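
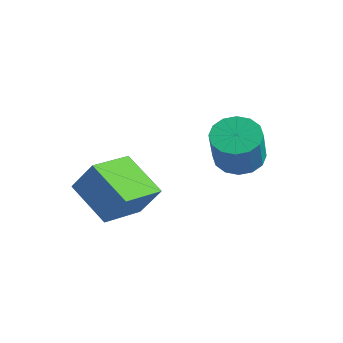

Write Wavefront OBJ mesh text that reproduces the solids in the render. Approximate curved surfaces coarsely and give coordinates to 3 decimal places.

v 0.259 1.025 1.315
v 0.889 1.594 1.363
v 1.331 0.983 2.774
v 0.701 0.415 2.725
v 0.544 1.789 1.555
v 0.987 1.178 2.966
v 0.124 1.779 1.683
v 0.566 1.168 3.094
v -0.261 1.568 1.712
v 0.182 0.957 3.123
v -0.507 1.211 1.635
v -0.064 0.6 3.046
v -0.547 0.804 1.472
v -0.104 0.193 2.882
v -0.371 0.457 1.266
v 0.071 -0.154 2.677
v -0.027 0.262 1.074
v 0.416 -0.349 2.485
v 0.394 0.272 0.946
v 0.836 -0.339 2.357
v 0.778 0.483 0.917
v 1.221 -0.128 2.328
v 1.024 0.84 0.994
v 1.467 0.229 2.405
v 1.064 1.247 1.158
v 1.507 0.636 2.568
v -1.096 -3.443 -0.397
v -2.656 -3.429 0.481
v -1.297 -1.789 -0.781
v -2.857 -1.775 0.097
v -0.463 -3.105 0.723
v -2.023 -3.091 1.601
v -0.664 -1.451 0.339
v -2.224 -1.437 1.217
f 2 1 5
f 2 5 3
f 3 5 6
f 3 6 4
f 5 1 7
f 5 7 6
f 6 7 8
f 6 8 4
f 7 1 9
f 7 9 8
f 8 9 10
f 8 10 4
f 9 1 11
f 9 11 10
f 10 11 12
f 10 12 4
f 11 1 13
f 11 13 12
f 12 13 14
f 12 14 4
f 13 1 15
f 13 15 14
f 14 15 16
f 14 16 4
f 15 1 17
f 15 17 16
f 16 17 18
f 16 18 4
f 17 1 19
f 17 19 18
f 18 19 20
f 18 20 4
f 19 1 21
f 19 21 20
f 20 21 22
f 20 22 4
f 21 1 23
f 21 23 22
f 22 23 24
f 22 24 4
f 23 1 25
f 23 25 24
f 24 25 26
f 24 26 4
f 25 1 2
f 25 2 26
f 26 2 3
f 26 3 4
f 28 30 27
f 31 28 27
f 27 30 29
f 29 31 27
f 28 34 30
f 32 28 31
f 32 34 28
f 30 34 29
f 33 31 29
f 29 34 33
f 33 32 31
f 34 32 33



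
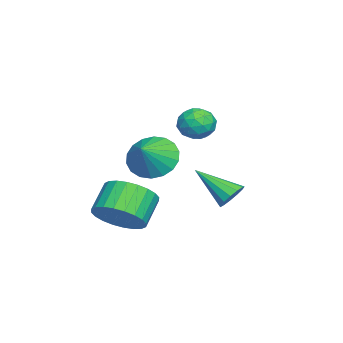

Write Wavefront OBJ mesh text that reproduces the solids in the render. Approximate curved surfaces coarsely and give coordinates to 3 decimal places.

v -0.876 -0.218 4.402
v -0.395 -0.251 3.751
v -1.405 -1.369 4.069
v -0.924 -1.402 3.418
v -0.608 -1.477 4.16
v -0.281 -0.765 4.366
v -1.519 -0.855 3.454
v -1.192 -0.143 3.66
v -0.793 -0.644 3.166
v -0.229 -1.029 3.602
v -1.571 -0.591 4.218
v -1.007 -0.976 4.654
v -0.589 -0.133 4.106
v -1.211 -1.487 3.714
v -1.025 -1.531 4.15
v -0.742 -1.55 3.768
v -0.522 -0.436 4.467
v -0.239 -0.455 4.084
v -0.364 -1.176 4.325
v -1.561 -1.165 3.736
v -1.278 -1.184 3.353
v -1.058 -0.07 4.052
v -0.775 -0.089 3.67
v -1.436 -0.444 3.495
v -0.54 -0.384 3.379
v -0.851 -1.061 3.184
v -1.201 -0.739 3.205
v -1.009 -0.32 3.326
v -0.209 -0.61 3.635
v -0.52 -1.287 3.44
v -0.334 -1.331 3.876
v -0.142 -0.912 3.997
v -0.443 -0.841 3.291
v -1.28 -0.333 4.38
v -1.591 -1.01 4.185
v -1.658 -0.708 3.823
v -1.466 -0.289 3.944
v -0.949 -0.559 4.636
v -1.26 -1.236 4.441
v -0.791 -1.3 4.494
v -0.599 -0.881 4.615
v -1.357 -0.779 4.529
v 2.701 -3.014 0.331
v 3.428 -2.619 1.025
v 2.406 -2.352 1.944
v 1.679 -2.746 1.249
v 3.325 -2.273 0.808
v 2.303 -2.005 1.727
v 3.126 -2.039 0.52
v 2.104 -1.772 1.438
v 2.862 -1.954 0.202
v 1.841 -1.686 1.121
v 2.575 -2.03 -0.096
v 1.553 -1.762 0.823
v 2.306 -2.256 -0.329
v 1.284 -1.988 0.589
v 2.097 -2.597 -0.462
v 1.075 -2.33 0.457
v 1.981 -3.002 -0.474
v 0.959 -2.734 0.445
v 1.974 -3.408 -0.364
v 0.952 -3.141 0.555
v 2.077 -3.755 -0.147
v 1.055 -3.487 0.772
v 2.276 -3.988 0.142
v 1.254 -3.721 1.06
v 2.539 -4.074 0.459
v 1.518 -3.806 1.378
v 2.827 -3.998 0.757
v 1.805 -3.73 1.676
v 3.096 -3.772 0.991
v 2.074 -3.504 1.909
v 3.305 -3.43 1.123
v 2.283 -3.163 2.042
v 3.421 -3.026 1.135
v 2.399 -2.758 2.054
v 1.556 0.96 1.256
v 2.023 0.603 0.956
v 1.124 -0.5 2.324
v 2.187 0.767 1.247
v 2.15 0.992 1.54
v 1.925 1.208 1.743
v 1.583 1.344 1.791
v 1.232 1.359 1.67
v 0.983 1.247 1.416
v 0.917 1.044 1.112
v 1.053 0.814 0.853
v 1.349 0.631 0.722
v 1.711 0.552 0.761
v -2.114 -2.75 1.524
v -1.425 -2.662 0.672
v -1.006 -2.99 2.396
v -1.454 -2.202 0.836
v -1.614 -1.85 1.137
v -1.873 -1.677 1.514
v -2.18 -1.716 1.894
v -2.474 -1.96 2.2
v -2.696 -2.36 2.373
v -2.803 -2.838 2.377
v -2.774 -3.298 2.213
v -2.614 -3.65 1.912
v -2.355 -3.823 1.535
v -2.048 -3.784 1.155
v -1.754 -3.54 0.849
v -1.532 -3.14 0.676
f 1 38 17
f 38 12 41
f 17 41 6
f 38 41 17
f 1 17 13
f 17 6 18
f 13 18 2
f 17 18 13
f 1 13 22
f 13 2 23
f 22 23 8
f 13 23 22
f 1 22 34
f 22 8 37
f 34 37 11
f 22 37 34
f 1 34 38
f 34 11 42
f 38 42 12
f 34 42 38
f 2 18 29
f 18 6 32
f 29 32 10
f 18 32 29
f 6 41 19
f 41 12 40
f 19 40 5
f 41 40 19
f 12 42 39
f 42 11 35
f 39 35 3
f 42 35 39
f 11 37 36
f 37 8 24
f 36 24 7
f 37 24 36
f 8 23 28
f 23 2 25
f 28 25 9
f 23 25 28
f 4 30 16
f 30 10 31
f 16 31 5
f 30 31 16
f 4 16 14
f 16 5 15
f 14 15 3
f 16 15 14
f 4 14 21
f 14 3 20
f 21 20 7
f 14 20 21
f 4 21 26
f 21 7 27
f 26 27 9
f 21 27 26
f 4 26 30
f 26 9 33
f 30 33 10
f 26 33 30
f 5 31 19
f 31 10 32
f 19 32 6
f 31 32 19
f 3 15 39
f 15 5 40
f 39 40 12
f 15 40 39
f 7 20 36
f 20 3 35
f 36 35 11
f 20 35 36
f 9 27 28
f 27 7 24
f 28 24 8
f 27 24 28
f 10 33 29
f 33 9 25
f 29 25 2
f 33 25 29
f 44 43 47
f 44 47 45
f 45 47 48
f 45 48 46
f 47 43 49
f 47 49 48
f 48 49 50
f 48 50 46
f 49 43 51
f 49 51 50
f 50 51 52
f 50 52 46
f 51 43 53
f 51 53 52
f 52 53 54
f 52 54 46
f 53 43 55
f 53 55 54
f 54 55 56
f 54 56 46
f 55 43 57
f 55 57 56
f 56 57 58
f 56 58 46
f 57 43 59
f 57 59 58
f 58 59 60
f 58 60 46
f 59 43 61
f 59 61 60
f 60 61 62
f 60 62 46
f 61 43 63
f 61 63 62
f 62 63 64
f 62 64 46
f 63 43 65
f 63 65 64
f 64 65 66
f 64 66 46
f 65 43 67
f 65 67 66
f 66 67 68
f 66 68 46
f 67 43 69
f 67 69 68
f 68 69 70
f 68 70 46
f 69 43 71
f 69 71 70
f 70 71 72
f 70 72 46
f 71 43 73
f 71 73 72
f 72 73 74
f 72 74 46
f 73 43 75
f 73 75 74
f 74 75 76
f 74 76 46
f 75 43 44
f 75 44 76
f 76 44 45
f 76 45 46
f 78 77 80
f 78 80 79
f 80 77 81
f 80 81 79
f 81 77 82
f 81 82 79
f 82 77 83
f 82 83 79
f 83 77 84
f 83 84 79
f 84 77 85
f 84 85 79
f 85 77 86
f 85 86 79
f 86 77 87
f 86 87 79
f 87 77 88
f 87 88 79
f 88 77 89
f 88 89 79
f 89 77 78
f 89 78 79
f 91 90 93
f 91 93 92
f 93 90 94
f 93 94 92
f 94 90 95
f 94 95 92
f 95 90 96
f 95 96 92
f 96 90 97
f 96 97 92
f 97 90 98
f 97 98 92
f 98 90 99
f 98 99 92
f 99 90 100
f 99 100 92
f 100 90 101
f 100 101 92
f 101 90 102
f 101 102 92
f 102 90 103
f 102 103 92
f 103 90 104
f 103 104 92
f 104 90 105
f 104 105 92
f 105 90 91
f 105 91 92



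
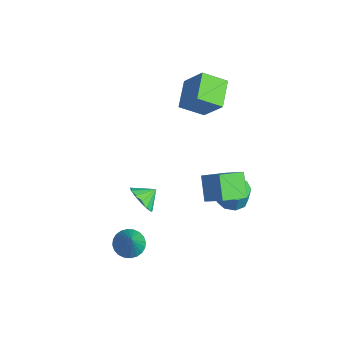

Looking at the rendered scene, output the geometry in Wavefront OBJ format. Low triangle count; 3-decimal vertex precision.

v 0.069 -2.473 -1.715
v 0.357 -2.022 -2.536
v 0.131 -1.547 -1.185
v -0.149 -1.988 -2.538
v -0.596 -2.083 -2.32
v -0.866 -2.283 -1.939
v -0.885 -2.534 -1.499
v -0.648 -2.769 -1.116
v -0.219 -2.924 -0.895
v 0.287 -2.959 -0.893
v 0.735 -2.864 -1.111
v 1.004 -2.664 -1.492
v 1.023 -2.413 -1.932
v 0.786 -2.178 -2.315
v 1.463 2.551 -3.138
v 1.939 1.764 -3.17
v 2.112 1.822 -2.014
v 1.637 2.609 -1.982
v 2.326 2.254 -3.253
v 2.5 2.311 -2.097
v 2.31 2.882 -3.281
v 2.483 2.94 -2.126
v 1.897 3.356 -3.243
v 2.071 3.413 -2.087
v 1.281 3.453 -3.155
v 1.455 3.511 -2
v 0.751 3.128 -3.06
v 0.924 3.186 -1.904
v 0.554 2.534 -3
v 0.727 2.591 -1.845
v 0.782 1.947 -3.005
v 0.956 2.005 -1.85
v 1.329 1.643 -3.072
v 1.503 1.701 -1.917
v 1.104 0.743 -0.227
v 2.322 1.155 0.822
v 1.104 2.306 -0.842
v 2.323 2.718 0.207
v 2.217 0.302 -1.347
v 3.436 0.714 -0.298
v 2.218 1.865 -1.962
v 3.436 2.277 -0.913
v 0.611 -3.566 -4.84
v 1.413 -3.516 -5.309
v 1.629 -3.954 -3.14
v 1.37 -3.171 -5.205
v 1.212 -2.886 -5.045
v 0.962 -2.705 -4.854
v 0.659 -2.655 -4.661
v 0.349 -2.743 -4.496
v 0.078 -2.957 -4.382
v -0.111 -3.263 -4.339
v -0.191 -3.616 -4.372
v -0.148 -3.961 -4.476
v 0.01 -4.245 -4.636
v 0.26 -4.427 -4.827
v 0.563 -4.477 -5.02
v 0.873 -4.389 -5.185
v 1.144 -4.175 -5.299
v 1.333 -3.869 -5.342
v -2.809 3.245 0.525
v -3.469 1.956 1.377
v -4.146 4.379 1.203
v -4.806 3.09 2.055
v -1.574 3.71 2.185
v -2.234 2.421 3.037
v -2.911 4.844 2.863
v -3.571 3.555 3.715
f 2 1 4
f 2 4 3
f 4 1 5
f 4 5 3
f 5 1 6
f 5 6 3
f 6 1 7
f 6 7 3
f 7 1 8
f 7 8 3
f 8 1 9
f 8 9 3
f 9 1 10
f 9 10 3
f 10 1 11
f 10 11 3
f 11 1 12
f 11 12 3
f 12 1 13
f 12 13 3
f 13 1 14
f 13 14 3
f 14 1 2
f 14 2 3
f 16 15 19
f 16 19 17
f 17 19 20
f 17 20 18
f 19 15 21
f 19 21 20
f 20 21 22
f 20 22 18
f 21 15 23
f 21 23 22
f 22 23 24
f 22 24 18
f 23 15 25
f 23 25 24
f 24 25 26
f 24 26 18
f 25 15 27
f 25 27 26
f 26 27 28
f 26 28 18
f 27 15 29
f 27 29 28
f 28 29 30
f 28 30 18
f 29 15 31
f 29 31 30
f 30 31 32
f 30 32 18
f 31 15 33
f 31 33 32
f 32 33 34
f 32 34 18
f 33 15 16
f 33 16 34
f 34 16 17
f 34 17 18
f 36 38 35
f 39 36 35
f 35 38 37
f 37 39 35
f 36 42 38
f 40 36 39
f 40 42 36
f 38 42 37
f 41 39 37
f 37 42 41
f 41 40 39
f 42 40 41
f 44 43 46
f 44 46 45
f 46 43 47
f 46 47 45
f 47 43 48
f 47 48 45
f 48 43 49
f 48 49 45
f 49 43 50
f 49 50 45
f 50 43 51
f 50 51 45
f 51 43 52
f 51 52 45
f 52 43 53
f 52 53 45
f 53 43 54
f 53 54 45
f 54 43 55
f 54 55 45
f 55 43 56
f 55 56 45
f 56 43 57
f 56 57 45
f 57 43 58
f 57 58 45
f 58 43 59
f 58 59 45
f 59 43 60
f 59 60 45
f 60 43 44
f 60 44 45
f 62 64 61
f 65 62 61
f 61 64 63
f 63 65 61
f 62 68 64
f 66 62 65
f 66 68 62
f 64 68 63
f 67 65 63
f 63 68 67
f 67 66 65
f 68 66 67



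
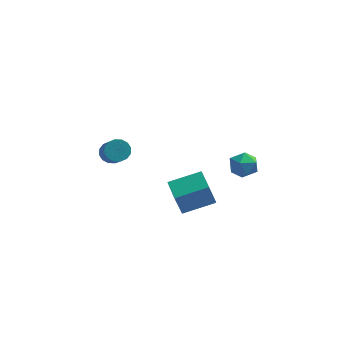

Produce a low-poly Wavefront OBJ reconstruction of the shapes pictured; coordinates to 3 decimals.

v -3.776 0.422 -1.051
v -3.113 0.7 -1.006
v -2.561 -0.844 0.415
v -3.224 -1.122 0.371
v -3.309 0.874 -0.741
v -2.757 -0.67 0.68
v -3.63 0.927 -0.559
v -3.078 -0.617 0.863
v -3.99 0.845 -0.508
v -3.438 -0.699 0.913
v -4.292 0.649 -0.603
v -3.741 -0.895 0.818
v -4.457 0.393 -0.818
v -3.905 -1.151 0.603
v -4.439 0.144 -1.095
v -3.887 -1.4 0.326
v -4.243 -0.03 -1.36
v -3.691 -1.574 0.061
v -3.922 -0.083 -1.543
v -3.37 -1.627 -0.121
v -3.562 -0.001 -1.593
v -3.01 -1.545 -0.172
v -3.259 0.195 -1.498
v -2.708 -1.349 -0.077
v -3.095 0.451 -1.283
v -2.543 -1.093 0.138
v 0.386 -2.891 -2.984
v 0.021 -3.176 -1.547
v -0.151 -1.519 -2.849
v -0.516 -1.804 -1.412
v 2.096 -2.276 -2.428
v 1.731 -2.561 -0.991
v 1.559 -0.904 -2.293
v 1.194 -1.189 -0.856
v 2.919 -3.097 1.181
v 3.299 -2.598 1.773
v 3.821 -4.122 1.467
v 4.201 -3.623 2.059
v 3.404 -3.923 2.195
v 2.847 -3.29 2.018
v 4.273 -3.43 1.222
v 3.716 -2.797 1.045
v 4.136 -2.804 1.798
v 3.599 -3.108 2.399
v 3.521 -3.612 0.841
v 2.984 -3.916 1.442
f 2 1 5
f 2 5 3
f 3 5 6
f 3 6 4
f 5 1 7
f 5 7 6
f 6 7 8
f 6 8 4
f 7 1 9
f 7 9 8
f 8 9 10
f 8 10 4
f 9 1 11
f 9 11 10
f 10 11 12
f 10 12 4
f 11 1 13
f 11 13 12
f 12 13 14
f 12 14 4
f 13 1 15
f 13 15 14
f 14 15 16
f 14 16 4
f 15 1 17
f 15 17 16
f 16 17 18
f 16 18 4
f 17 1 19
f 17 19 18
f 18 19 20
f 18 20 4
f 19 1 21
f 19 21 20
f 20 21 22
f 20 22 4
f 21 1 23
f 21 23 22
f 22 23 24
f 22 24 4
f 23 1 25
f 23 25 24
f 24 25 26
f 24 26 4
f 25 1 2
f 25 2 26
f 26 2 3
f 26 3 4
f 28 30 27
f 31 28 27
f 27 30 29
f 29 31 27
f 28 34 30
f 32 28 31
f 32 34 28
f 30 34 29
f 33 31 29
f 29 34 33
f 33 32 31
f 34 32 33
f 35 46 40
f 35 40 36
f 35 36 42
f 35 42 45
f 35 45 46
f 36 40 44
f 40 46 39
f 46 45 37
f 45 42 41
f 42 36 43
f 38 44 39
f 38 39 37
f 38 37 41
f 38 41 43
f 38 43 44
f 39 44 40
f 37 39 46
f 41 37 45
f 43 41 42
f 44 43 36



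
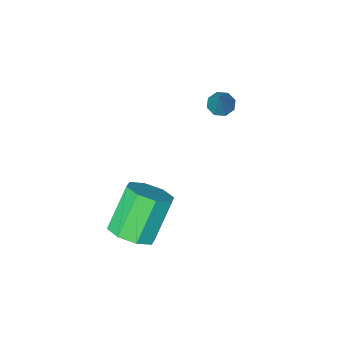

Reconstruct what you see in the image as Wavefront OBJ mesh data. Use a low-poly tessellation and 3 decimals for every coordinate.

v 1.125 3.331 -3.884
v 1.966 2.901 -3.45
v 0.797 2.42 -1.661
v -0.045 2.849 -2.096
v 1.9 3.677 -3.284
v 0.731 3.195 -1.496
v 1.38 4.25 -3.47
v 0.211 3.768 -1.682
v 0.71 4.284 -3.898
v -0.459 3.803 -2.11
v 0.283 3.76 -4.319
v -0.886 3.279 -2.53
v 0.349 2.985 -4.484
v -0.82 2.503 -2.696
v 0.869 2.412 -4.298
v -0.3 1.93 -2.51
v 1.539 2.377 -3.87
v 0.37 1.896 -2.082
v -3.978 1.719 0.799
v -3.652 1.232 0.928
v -3.422 2.461 2.201
v -3.42 1.537 0.675
v -3.514 1.949 0.494
v -3.881 2.226 0.493
v -4.304 2.206 0.671
v -4.536 1.901 0.924
v -4.441 1.49 1.104
v -4.075 1.213 1.106
f 2 1 5
f 2 5 3
f 3 5 6
f 3 6 4
f 5 1 7
f 5 7 6
f 6 7 8
f 6 8 4
f 7 1 9
f 7 9 8
f 8 9 10
f 8 10 4
f 9 1 11
f 9 11 10
f 10 11 12
f 10 12 4
f 11 1 13
f 11 13 12
f 12 13 14
f 12 14 4
f 13 1 15
f 13 15 14
f 14 15 16
f 14 16 4
f 15 1 17
f 15 17 16
f 16 17 18
f 16 18 4
f 17 1 2
f 17 2 18
f 18 2 3
f 18 3 4
f 20 19 22
f 20 22 21
f 22 19 23
f 22 23 21
f 23 19 24
f 23 24 21
f 24 19 25
f 24 25 21
f 25 19 26
f 25 26 21
f 26 19 27
f 26 27 21
f 27 19 28
f 27 28 21
f 28 19 20
f 28 20 21



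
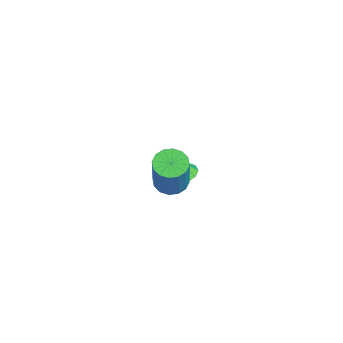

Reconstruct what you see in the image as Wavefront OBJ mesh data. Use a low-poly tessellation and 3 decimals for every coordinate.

v 3.335 0.72 1.78
v 3.747 1.218 1.604
v 4.637 1.118 3.404
v 4.225 0.62 3.58
v 3.474 1.375 1.748
v 4.364 1.275 3.548
v 3.163 1.356 1.901
v 4.053 1.256 3.7
v 2.898 1.167 2.021
v 3.788 1.067 3.821
v 2.751 0.859 2.077
v 3.64 0.758 3.877
v 2.76 0.513 2.053
v 3.649 0.412 3.853
v 2.923 0.222 1.956
v 3.813 0.122 3.756
v 3.196 0.065 1.812
v 4.086 -0.035 3.612
v 3.507 0.084 1.66
v 4.397 -0.016 3.459
v 3.772 0.273 1.539
v 4.662 0.173 3.339
v 3.92 0.582 1.483
v 4.809 0.481 3.283
v 3.911 0.928 1.507
v 4.8 0.827 3.307
v -0.641 1.443 -1.52
v -0.162 2.019 -1.301
v -0.739 1.137 -0.5
v -0.569 2.185 -1.29
v -0.999 2.116 -1.353
v -1.314 1.833 -1.469
v -1.416 1.426 -1.601
v -1.272 1.025 -1.707
v -0.927 0.756 -1.754
v -0.491 0.706 -1.727
v -0.103 0.89 -1.634
v 0.115 1.249 -1.505
v 0.093 1.67 -1.381
f 2 1 5
f 2 5 3
f 3 5 6
f 3 6 4
f 5 1 7
f 5 7 6
f 6 7 8
f 6 8 4
f 7 1 9
f 7 9 8
f 8 9 10
f 8 10 4
f 9 1 11
f 9 11 10
f 10 11 12
f 10 12 4
f 11 1 13
f 11 13 12
f 12 13 14
f 12 14 4
f 13 1 15
f 13 15 14
f 14 15 16
f 14 16 4
f 15 1 17
f 15 17 16
f 16 17 18
f 16 18 4
f 17 1 19
f 17 19 18
f 18 19 20
f 18 20 4
f 19 1 21
f 19 21 20
f 20 21 22
f 20 22 4
f 21 1 23
f 21 23 22
f 22 23 24
f 22 24 4
f 23 1 25
f 23 25 24
f 24 25 26
f 24 26 4
f 25 1 2
f 25 2 26
f 26 2 3
f 26 3 4
f 28 27 30
f 28 30 29
f 30 27 31
f 30 31 29
f 31 27 32
f 31 32 29
f 32 27 33
f 32 33 29
f 33 27 34
f 33 34 29
f 34 27 35
f 34 35 29
f 35 27 36
f 35 36 29
f 36 27 37
f 36 37 29
f 37 27 38
f 37 38 29
f 38 27 39
f 38 39 29
f 39 27 28
f 39 28 29



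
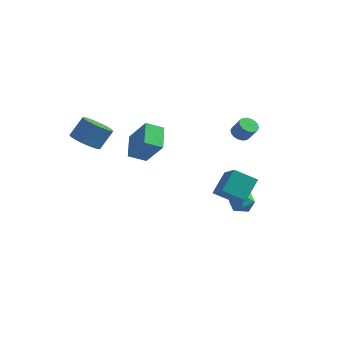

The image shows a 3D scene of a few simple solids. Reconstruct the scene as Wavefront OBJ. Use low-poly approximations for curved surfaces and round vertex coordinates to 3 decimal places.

v -4.12 -3.878 2.961
v -3.366 -4.537 3.086
v -2.925 -3.802 4.304
v -3.68 -3.142 4.179
v -3.173 -4.192 2.808
v -2.732 -3.456 4.026
v -3.197 -3.775 2.565
v -2.756 -3.039 3.783
v -3.433 -3.381 2.412
v -2.992 -2.646 3.631
v -3.826 -3.101 2.386
v -3.385 -2.366 3.604
v -4.287 -2.999 2.491
v -3.846 -2.264 3.709
v -4.709 -3.099 2.704
v -4.269 -2.363 3.922
v -4.997 -3.376 2.975
v -4.556 -2.641 4.194
v -5.084 -3.769 3.244
v -4.643 -3.034 4.462
v -4.95 -4.187 3.447
v -4.509 -3.451 4.666
v -4.626 -4.533 3.539
v -4.185 -3.798 4.758
v -4.186 -4.73 3.499
v -3.745 -3.995 4.717
v -3.731 -4.731 3.335
v -3.291 -3.996 4.554
v 3.278 -1.177 -0.35
v 3.405 0.056 0.799
v 2.086 -0.061 -1.416
v 2.213 1.172 -0.267
v 4.507 -0.592 -1.113
v 4.634 0.641 0.036
v 3.315 0.524 -2.179
v 3.442 1.757 -1.03
v 1.766 4.259 -3.824
v 2.453 4.072 -3.25
v 1.927 2.928 -4.45
v 2.614 2.741 -3.876
v 1.758 2.803 -3.56
v 1.658 3.626 -3.173
v 2.722 3.374 -4.527
v 2.622 4.197 -4.14
v 3.044 3.525 -3.684
v 2.448 3.172 -3.087
v 1.932 3.828 -4.613
v 1.336 3.475 -4.016
v 2.746 2.061 2.718
v 3.224 1.867 2.356
v 3.852 1.726 3.26
v 3.374 1.919 3.622
v 3.265 2.144 2.371
v 3.893 2.003 3.275
v 3.203 2.405 2.454
v 3.831 2.264 3.359
v 3.051 2.597 2.59
v 3.679 2.456 3.495
v 2.838 2.683 2.751
v 3.466 2.542 3.656
v 2.607 2.646 2.906
v 3.235 2.504 3.81
v 2.404 2.493 3.023
v 3.031 2.351 3.927
v 2.268 2.254 3.08
v 2.896 2.113 3.984
v 2.227 1.977 3.065
v 2.855 1.836 3.969
v 2.289 1.716 2.981
v 2.917 1.575 3.886
v 2.441 1.524 2.845
v 3.069 1.383 3.75
v 2.654 1.438 2.684
v 3.282 1.297 3.589
v 2.885 1.476 2.53
v 3.513 1.334 3.434
v 3.089 1.629 2.413
v 3.716 1.487 3.317
v -1.1 -4.215 2.741
v -1.77 -2.899 3.541
v -0.316 -3.509 2.235
v -0.986 -2.193 3.035
v 0.146 -4.507 4.265
v -0.524 -3.191 5.065
v 0.93 -3.801 3.759
v 0.26 -2.485 4.559
f 2 1 5
f 2 5 3
f 3 5 6
f 3 6 4
f 5 1 7
f 5 7 6
f 6 7 8
f 6 8 4
f 7 1 9
f 7 9 8
f 8 9 10
f 8 10 4
f 9 1 11
f 9 11 10
f 10 11 12
f 10 12 4
f 11 1 13
f 11 13 12
f 12 13 14
f 12 14 4
f 13 1 15
f 13 15 14
f 14 15 16
f 14 16 4
f 15 1 17
f 15 17 16
f 16 17 18
f 16 18 4
f 17 1 19
f 17 19 18
f 18 19 20
f 18 20 4
f 19 1 21
f 19 21 20
f 20 21 22
f 20 22 4
f 21 1 23
f 21 23 22
f 22 23 24
f 22 24 4
f 23 1 25
f 23 25 24
f 24 25 26
f 24 26 4
f 25 1 27
f 25 27 26
f 26 27 28
f 26 28 4
f 27 1 2
f 27 2 28
f 28 2 3
f 28 3 4
f 30 32 29
f 33 30 29
f 29 32 31
f 31 33 29
f 30 36 32
f 34 30 33
f 34 36 30
f 32 36 31
f 35 33 31
f 31 36 35
f 35 34 33
f 36 34 35
f 37 48 42
f 37 42 38
f 37 38 44
f 37 44 47
f 37 47 48
f 38 42 46
f 42 48 41
f 48 47 39
f 47 44 43
f 44 38 45
f 40 46 41
f 40 41 39
f 40 39 43
f 40 43 45
f 40 45 46
f 41 46 42
f 39 41 48
f 43 39 47
f 45 43 44
f 46 45 38
f 50 49 53
f 50 53 51
f 51 53 54
f 51 54 52
f 53 49 55
f 53 55 54
f 54 55 56
f 54 56 52
f 55 49 57
f 55 57 56
f 56 57 58
f 56 58 52
f 57 49 59
f 57 59 58
f 58 59 60
f 58 60 52
f 59 49 61
f 59 61 60
f 60 61 62
f 60 62 52
f 61 49 63
f 61 63 62
f 62 63 64
f 62 64 52
f 63 49 65
f 63 65 64
f 64 65 66
f 64 66 52
f 65 49 67
f 65 67 66
f 66 67 68
f 66 68 52
f 67 49 69
f 67 69 68
f 68 69 70
f 68 70 52
f 69 49 71
f 69 71 70
f 70 71 72
f 70 72 52
f 71 49 73
f 71 73 72
f 72 73 74
f 72 74 52
f 73 49 75
f 73 75 74
f 74 75 76
f 74 76 52
f 75 49 77
f 75 77 76
f 76 77 78
f 76 78 52
f 77 49 50
f 77 50 78
f 78 50 51
f 78 51 52
f 80 82 79
f 83 80 79
f 79 82 81
f 81 83 79
f 80 86 82
f 84 80 83
f 84 86 80
f 82 86 81
f 85 83 81
f 81 86 85
f 85 84 83
f 86 84 85



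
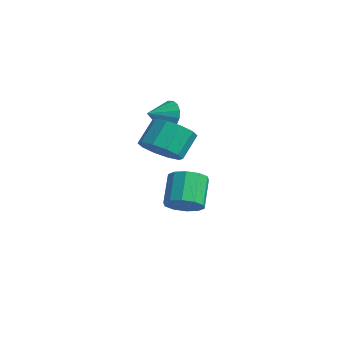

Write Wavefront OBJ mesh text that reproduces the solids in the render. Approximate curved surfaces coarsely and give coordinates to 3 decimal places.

v -0.288 0.802 3.669
v 0.088 1.04 4.382
v -0.212 -0.222 3.971
v -0.303 1.039 4.475
v -0.691 0.983 4.383
v -0.986 0.886 4.128
v -1.121 0.77 3.768
v -1.066 0.661 3.385
v -0.832 0.584 3.067
v -0.473 0.557 2.887
v -0.072 0.587 2.886
v 0.279 0.665 3.065
v 0.501 0.775 3.382
v 0.542 0.891 3.764
v 0.393 0.987 4.125
v 3.125 -1.279 3.038
v 3.737 -0.594 2.696
v 3.428 0.203 3.741
v 2.815 -0.481 4.082
v 3.19 -0.492 2.457
v 2.881 0.305 3.501
v 2.618 -0.691 2.439
v 2.309 0.107 3.483
v 2.24 -1.114 2.65
v 1.931 -0.317 3.694
v 2.199 -1.6 3.009
v 1.89 -0.803 4.054
v 2.512 -1.963 3.379
v 2.203 -1.166 4.424
v 3.059 -2.065 3.619
v 2.75 -1.268 4.663
v 3.631 -1.867 3.637
v 3.322 -1.069 4.681
v 4.009 -1.443 3.426
v 3.7 -0.646 4.47
v 4.05 -0.957 3.066
v 3.741 -0.16 4.111
v -0.224 1.499 -1.597
v 0.445 2.063 -1.432
v -0.428 2.725 -0.159
v -1.096 2.161 -0.323
v 0.104 2.303 -1.791
v -0.769 2.966 -0.517
v -0.362 2.236 -2.075
v -1.235 2.899 -0.802
v -0.775 1.887 -2.177
v -1.648 2.55 -0.904
v -0.977 1.39 -2.057
v -1.85 2.053 -0.784
v -0.892 0.935 -1.761
v -1.765 1.597 -0.488
v -0.551 0.694 -1.403
v -1.424 1.357 -0.129
v -0.085 0.761 -1.118
v -0.958 1.424 0.155
v 0.328 1.11 -1.016
v -0.545 1.773 0.257
v 0.53 1.607 -1.136
v -0.343 2.27 0.137
f 2 1 4
f 2 4 3
f 4 1 5
f 4 5 3
f 5 1 6
f 5 6 3
f 6 1 7
f 6 7 3
f 7 1 8
f 7 8 3
f 8 1 9
f 8 9 3
f 9 1 10
f 9 10 3
f 10 1 11
f 10 11 3
f 11 1 12
f 11 12 3
f 12 1 13
f 12 13 3
f 13 1 14
f 13 14 3
f 14 1 15
f 14 15 3
f 15 1 2
f 15 2 3
f 17 16 20
f 17 20 18
f 18 20 21
f 18 21 19
f 20 16 22
f 20 22 21
f 21 22 23
f 21 23 19
f 22 16 24
f 22 24 23
f 23 24 25
f 23 25 19
f 24 16 26
f 24 26 25
f 25 26 27
f 25 27 19
f 26 16 28
f 26 28 27
f 27 28 29
f 27 29 19
f 28 16 30
f 28 30 29
f 29 30 31
f 29 31 19
f 30 16 32
f 30 32 31
f 31 32 33
f 31 33 19
f 32 16 34
f 32 34 33
f 33 34 35
f 33 35 19
f 34 16 36
f 34 36 35
f 35 36 37
f 35 37 19
f 36 16 17
f 36 17 37
f 37 17 18
f 37 18 19
f 39 38 42
f 39 42 40
f 40 42 43
f 40 43 41
f 42 38 44
f 42 44 43
f 43 44 45
f 43 45 41
f 44 38 46
f 44 46 45
f 45 46 47
f 45 47 41
f 46 38 48
f 46 48 47
f 47 48 49
f 47 49 41
f 48 38 50
f 48 50 49
f 49 50 51
f 49 51 41
f 50 38 52
f 50 52 51
f 51 52 53
f 51 53 41
f 52 38 54
f 52 54 53
f 53 54 55
f 53 55 41
f 54 38 56
f 54 56 55
f 55 56 57
f 55 57 41
f 56 38 58
f 56 58 57
f 57 58 59
f 57 59 41
f 58 38 39
f 58 39 59
f 59 39 40
f 59 40 41



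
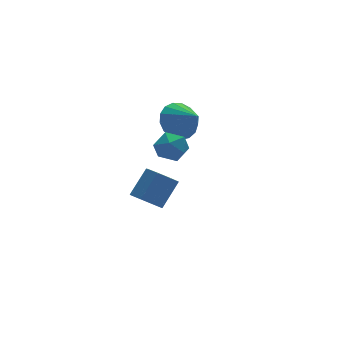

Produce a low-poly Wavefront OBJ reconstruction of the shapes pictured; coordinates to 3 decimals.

v 2.028 2.758 0.567
v 2.876 3.255 0.905
v 2.372 1.582 1.433
v 2.523 3.39 1.229
v 2.056 3.379 1.401
v 1.582 3.227 1.382
v 1.211 2.967 1.176
v 1.027 2.659 0.831
v 1.072 2.374 0.426
v 1.336 2.177 0.053
v 1.758 2.113 -0.202
v 2.243 2.197 -0.281
v 2.678 2.409 -0.166
v 2.964 2.702 0.118
v 3.036 3.007 0.504
v -0.469 -0.726 2.582
v 0.192 -0.565 2.087
v -0.952 -1.595 1.653
v -0.291 -1.434 1.158
v -0.185 -1.856 1.879
v 0.114 -1.318 2.452
v -0.874 -0.842 1.288
v -0.575 -0.304 1.861
v -0.058 -0.636 1.287
v 0.368 -1.263 1.652
v -1.128 -0.897 2.088
v -0.702 -1.524 2.453
v 0.307 2.645 -4.144
v 0.763 1.947 -4.308
v 1.809 2.357 -3.14
v 1.353 3.055 -2.976
v 0.956 2.459 -4.66
v 2.002 2.868 -3.492
v 0.769 3.08 -4.71
v 1.815 3.489 -3.542
v 0.311 3.446 -4.428
v 1.357 3.856 -3.261
v -0.149 3.343 -3.98
v 0.897 3.753 -2.812
v -0.342 2.832 -3.628
v 0.704 3.241 -2.46
v -0.155 2.211 -3.578
v 0.891 2.62 -2.41
v 0.303 1.844 -3.859
v 1.349 2.254 -2.692
f 2 1 4
f 2 4 3
f 4 1 5
f 4 5 3
f 5 1 6
f 5 6 3
f 6 1 7
f 6 7 3
f 7 1 8
f 7 8 3
f 8 1 9
f 8 9 3
f 9 1 10
f 9 10 3
f 10 1 11
f 10 11 3
f 11 1 12
f 11 12 3
f 12 1 13
f 12 13 3
f 13 1 14
f 13 14 3
f 14 1 15
f 14 15 3
f 15 1 2
f 15 2 3
f 16 27 21
f 16 21 17
f 16 17 23
f 16 23 26
f 16 26 27
f 17 21 25
f 21 27 20
f 27 26 18
f 26 23 22
f 23 17 24
f 19 25 20
f 19 20 18
f 19 18 22
f 19 22 24
f 19 24 25
f 20 25 21
f 18 20 27
f 22 18 26
f 24 22 23
f 25 24 17
f 29 28 32
f 29 32 30
f 30 32 33
f 30 33 31
f 32 28 34
f 32 34 33
f 33 34 35
f 33 35 31
f 34 28 36
f 34 36 35
f 35 36 37
f 35 37 31
f 36 28 38
f 36 38 37
f 37 38 39
f 37 39 31
f 38 28 40
f 38 40 39
f 39 40 41
f 39 41 31
f 40 28 42
f 40 42 41
f 41 42 43
f 41 43 31
f 42 28 44
f 42 44 43
f 43 44 45
f 43 45 31
f 44 28 29
f 44 29 45
f 45 29 30
f 45 30 31



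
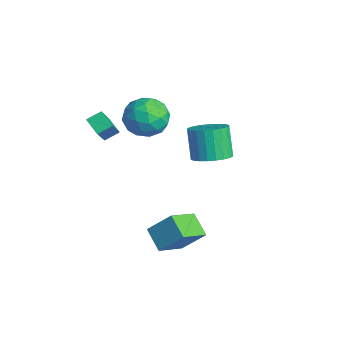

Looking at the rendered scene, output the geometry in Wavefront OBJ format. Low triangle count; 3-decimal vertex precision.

v -0.091 2.481 -1.01
v 0.721 3.078 -0.65
v -0.137 3.256 0.99
v -0.949 2.659 0.63
v 0.471 3.37 -0.813
v -0.387 3.548 0.828
v 0.135 3.527 -1.006
v -0.723 3.705 0.635
v -0.235 3.524 -1.199
v -1.093 3.702 0.442
v -0.583 3.363 -1.363
v -1.441 3.541 0.277
v -0.856 3.068 -1.474
v -1.714 3.246 0.166
v -1.013 2.683 -1.514
v -1.871 2.861 0.126
v -1.029 2.267 -1.478
v -1.887 2.445 0.163
v -0.903 1.884 -1.37
v -1.761 2.062 0.27
v -0.653 1.592 -1.208
v -1.511 1.77 0.433
v -0.317 1.435 -1.015
v -1.175 1.613 0.626
v 0.053 1.438 -0.822
v -0.805 1.616 0.819
v 0.401 1.599 -0.657
v -0.457 1.777 0.983
v 0.674 1.894 -0.546
v -0.184 2.072 1.094
v 0.831 2.279 -0.506
v -0.027 2.457 1.134
v 0.847 2.695 -0.543
v -0.011 2.873 1.098
v -3.499 -2.458 0.535
v -2.386 -3.262 2.044
v -3.461 -1.662 0.931
v -2.348 -2.466 2.44
v -2.612 -2.234 -0
v -1.499 -3.038 1.509
v -2.574 -1.438 0.396
v -1.461 -2.242 1.905
v 2.206 -0.81 -3.534
v 2.867 -2.309 -2.652
v 2.849 0.172 -2.346
v 3.51 -1.327 -1.465
v 3.39 -0.713 -4.255
v 4.051 -2.212 -3.374
v 4.033 0.269 -3.068
v 4.694 -1.23 -2.186
v -1.541 0.613 1.634
v -0.488 -0.05 1.423
v -2.312 -0.95 2.697
v -1.259 -1.613 2.486
v -1.229 -0.604 3.243
v -0.752 0.362 2.587
v -2.048 -1.362 1.533
v -1.571 -0.396 0.877
v -0.802 -1.27 1.361
v -0.295 -0.802 2.418
v -2.505 -0.198 1.702
v -1.998 0.27 2.759
v -0.946 0.419 1.436
v -1.854 -1.419 2.684
v -1.835 -0.826 3.13
v -1.217 -1.216 3.006
v -1.102 0.661 2.119
v -0.483 0.271 1.995
v -0.918 -0.055 3.065
v -2.317 -1.271 2.125
v -1.698 -1.661 2.001
v -1.583 0.216 1.114
v -0.965 -0.174 0.99
v -1.882 -0.945 1.055
v -0.512 -0.688 1.275
v -0.966 -1.607 1.899
v -1.429 -1.459 1.34
v -1.149 -0.891 0.954
v -0.214 -0.413 1.896
v -0.668 -1.332 2.52
v -0.65 -0.739 2.966
v -0.37 -0.171 2.58
v -0.399 -1.13 1.859
v -2.132 0.332 1.6
v -2.586 -0.587 2.224
v -2.43 -0.829 1.54
v -2.15 -0.261 1.154
v -1.834 0.607 2.221
v -2.288 -0.312 2.845
v -1.651 -0.109 3.166
v -1.371 0.459 2.78
v -2.401 0.13 2.261
f 2 1 5
f 2 5 3
f 3 5 6
f 3 6 4
f 5 1 7
f 5 7 6
f 6 7 8
f 6 8 4
f 7 1 9
f 7 9 8
f 8 9 10
f 8 10 4
f 9 1 11
f 9 11 10
f 10 11 12
f 10 12 4
f 11 1 13
f 11 13 12
f 12 13 14
f 12 14 4
f 13 1 15
f 13 15 14
f 14 15 16
f 14 16 4
f 15 1 17
f 15 17 16
f 16 17 18
f 16 18 4
f 17 1 19
f 17 19 18
f 18 19 20
f 18 20 4
f 19 1 21
f 19 21 20
f 20 21 22
f 20 22 4
f 21 1 23
f 21 23 22
f 22 23 24
f 22 24 4
f 23 1 25
f 23 25 24
f 24 25 26
f 24 26 4
f 25 1 27
f 25 27 26
f 26 27 28
f 26 28 4
f 27 1 29
f 27 29 28
f 28 29 30
f 28 30 4
f 29 1 31
f 29 31 30
f 30 31 32
f 30 32 4
f 31 1 33
f 31 33 32
f 32 33 34
f 32 34 4
f 33 1 2
f 33 2 34
f 34 2 3
f 34 3 4
f 36 38 35
f 39 36 35
f 35 38 37
f 37 39 35
f 36 42 38
f 40 36 39
f 40 42 36
f 38 42 37
f 41 39 37
f 37 42 41
f 41 40 39
f 42 40 41
f 44 46 43
f 47 44 43
f 43 46 45
f 45 47 43
f 44 50 46
f 48 44 47
f 48 50 44
f 46 50 45
f 49 47 45
f 45 50 49
f 49 48 47
f 50 48 49
f 51 88 67
f 88 62 91
f 67 91 56
f 88 91 67
f 51 67 63
f 67 56 68
f 63 68 52
f 67 68 63
f 51 63 72
f 63 52 73
f 72 73 58
f 63 73 72
f 51 72 84
f 72 58 87
f 84 87 61
f 72 87 84
f 51 84 88
f 84 61 92
f 88 92 62
f 84 92 88
f 52 68 79
f 68 56 82
f 79 82 60
f 68 82 79
f 56 91 69
f 91 62 90
f 69 90 55
f 91 90 69
f 62 92 89
f 92 61 85
f 89 85 53
f 92 85 89
f 61 87 86
f 87 58 74
f 86 74 57
f 87 74 86
f 58 73 78
f 73 52 75
f 78 75 59
f 73 75 78
f 54 80 66
f 80 60 81
f 66 81 55
f 80 81 66
f 54 66 64
f 66 55 65
f 64 65 53
f 66 65 64
f 54 64 71
f 64 53 70
f 71 70 57
f 64 70 71
f 54 71 76
f 71 57 77
f 76 77 59
f 71 77 76
f 54 76 80
f 76 59 83
f 80 83 60
f 76 83 80
f 55 81 69
f 81 60 82
f 69 82 56
f 81 82 69
f 53 65 89
f 65 55 90
f 89 90 62
f 65 90 89
f 57 70 86
f 70 53 85
f 86 85 61
f 70 85 86
f 59 77 78
f 77 57 74
f 78 74 58
f 77 74 78
f 60 83 79
f 83 59 75
f 79 75 52
f 83 75 79



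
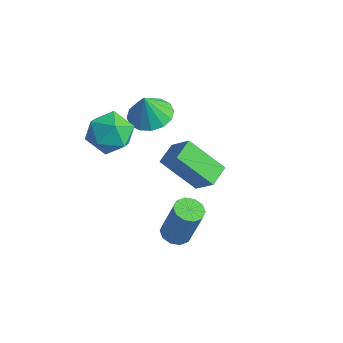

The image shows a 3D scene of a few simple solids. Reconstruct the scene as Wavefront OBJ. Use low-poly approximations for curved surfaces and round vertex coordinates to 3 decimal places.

v 1.441 -0.861 -0.281
v 2.017 -1.121 -0.431
v 2.596 -0.918 1.452
v 2.019 -0.659 1.601
v 2.043 -0.723 -0.482
v 2.622 -0.521 1.401
v 1.839 -0.378 -0.456
v 2.418 -0.176 1.427
v 1.483 -0.218 -0.363
v 2.062 -0.015 1.519
v 1.11 -0.303 -0.24
v 1.689 -0.101 1.643
v 0.864 -0.602 -0.132
v 1.443 -0.399 1.751
v 0.838 -0.999 -0.081
v 1.417 -0.797 1.802
v 1.042 -1.344 -0.107
v 1.621 -1.142 1.776
v 1.398 -1.505 -0.199
v 1.977 -1.302 1.683
v 1.771 -1.419 -0.323
v 2.35 -1.217 1.56
v -1.242 2.58 -1.751
v -2.559 1.726 -0.327
v -1.595 3.557 -1.492
v -2.912 2.702 -0.067
v -0.268 2.678 -0.793
v -1.585 1.823 0.632
v -0.621 3.654 -0.533
v -1.938 2.8 0.891
v -2.98 1.609 2.657
v -2.37 2.364 2.852
v -2.98 1.271 3.963
v -2.841 2.558 2.902
v -3.35 2.498 2.887
v -3.759 2.2 2.809
v -3.96 1.743 2.691
v -3.898 1.251 2.563
v -3.59 0.855 2.461
v -3.118 0.66 2.411
v -2.61 0.72 2.426
v -2.2 1.019 2.504
v -1.999 1.475 2.622
v -2.062 1.968 2.75
v -4.151 -0.338 2.728
v -3.456 0.085 3.489
v -2.744 -0.965 1.791
v -2.049 -0.542 2.552
v -2.702 -1.407 2.813
v -3.571 -1.019 3.392
v -2.629 0.139 1.888
v -3.498 0.527 2.467
v -2.515 0.38 2.97
v -2.56 -0.576 3.542
v -3.64 -0.304 1.738
v -3.685 -1.26 2.31
f 2 1 5
f 2 5 3
f 3 5 6
f 3 6 4
f 5 1 7
f 5 7 6
f 6 7 8
f 6 8 4
f 7 1 9
f 7 9 8
f 8 9 10
f 8 10 4
f 9 1 11
f 9 11 10
f 10 11 12
f 10 12 4
f 11 1 13
f 11 13 12
f 12 13 14
f 12 14 4
f 13 1 15
f 13 15 14
f 14 15 16
f 14 16 4
f 15 1 17
f 15 17 16
f 16 17 18
f 16 18 4
f 17 1 19
f 17 19 18
f 18 19 20
f 18 20 4
f 19 1 21
f 19 21 20
f 20 21 22
f 20 22 4
f 21 1 2
f 21 2 22
f 22 2 3
f 22 3 4
f 24 26 23
f 27 24 23
f 23 26 25
f 25 27 23
f 24 30 26
f 28 24 27
f 28 30 24
f 26 30 25
f 29 27 25
f 25 30 29
f 29 28 27
f 30 28 29
f 32 31 34
f 32 34 33
f 34 31 35
f 34 35 33
f 35 31 36
f 35 36 33
f 36 31 37
f 36 37 33
f 37 31 38
f 37 38 33
f 38 31 39
f 38 39 33
f 39 31 40
f 39 40 33
f 40 31 41
f 40 41 33
f 41 31 42
f 41 42 33
f 42 31 43
f 42 43 33
f 43 31 44
f 43 44 33
f 44 31 32
f 44 32 33
f 45 56 50
f 45 50 46
f 45 46 52
f 45 52 55
f 45 55 56
f 46 50 54
f 50 56 49
f 56 55 47
f 55 52 51
f 52 46 53
f 48 54 49
f 48 49 47
f 48 47 51
f 48 51 53
f 48 53 54
f 49 54 50
f 47 49 56
f 51 47 55
f 53 51 52
f 54 53 46



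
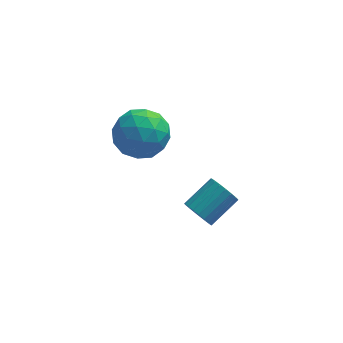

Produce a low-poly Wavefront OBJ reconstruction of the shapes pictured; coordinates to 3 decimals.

v -3.608 0.049 -0.212
v -2.915 -0.505 -0.388
v -4.525 -0.895 -0.852
v -3.832 -1.449 -1.028
v -4.107 -1.326 -0.175
v -3.541 -0.742 0.22
v -3.899 -0.658 -1.46
v -3.333 -0.074 -1.065
v -3.095 -0.942 -1.159
v -3.224 -1.354 -0.365
v -4.216 -0.046 -0.875
v -4.345 -0.458 -0.081
v -3.181 -0.145 -0.244
v -4.259 -1.255 -0.996
v -4.421 -1.183 -0.495
v -4.013 -1.508 -0.598
v -3.549 -0.284 0.113
v -3.142 -0.61 0.01
v -3.843 -1.093 0.135
v -4.298 -0.79 -1.25
v -3.891 -1.116 -1.353
v -3.427 0.108 -0.642
v -3.019 -0.217 -0.745
v -3.597 -0.307 -1.375
v -2.88 -0.727 -0.8
v -3.418 -1.282 -1.176
v -3.458 -0.817 -1.431
v -3.125 -0.474 -1.198
v -2.955 -0.97 -0.333
v -3.494 -1.525 -0.709
v -3.656 -1.452 -0.209
v -3.323 -1.109 0.024
v -3.061 -1.227 -0.787
v -3.946 0.125 -0.531
v -4.485 -0.43 -0.907
v -4.117 -0.291 -1.264
v -3.784 0.052 -1.031
v -4.022 -0.118 -0.064
v -4.56 -0.673 -0.44
v -4.315 -0.926 -0.042
v -3.982 -0.583 0.191
v -4.379 -0.173 -0.453
v -2.075 -1.212 -4.201
v -1.68 -1.45 -4.5
v -0.869 -0.786 -3.958
v -1.265 -0.548 -3.659
v -1.738 -1.272 -4.632
v -0.928 -0.608 -4.089
v -1.854 -1.084 -4.688
v -1.044 -0.419 -4.146
v -2.009 -0.917 -4.661
v -1.199 -0.253 -4.118
v -2.175 -0.802 -4.554
v -1.365 -0.138 -4.011
v -2.324 -0.758 -4.386
v -1.514 -0.093 -3.844
v -2.43 -0.792 -4.186
v -1.619 -0.128 -3.644
v -2.474 -0.899 -3.989
v -1.664 -0.234 -3.446
v -2.45 -1.06 -3.828
v -1.639 -0.395 -3.286
v -2.36 -1.247 -3.732
v -1.55 -0.583 -3.19
v -2.222 -1.428 -3.717
v -1.411 -0.764 -3.175
v -2.058 -1.572 -3.786
v -1.248 -0.908 -3.243
v -1.897 -1.654 -3.926
v -1.087 -0.99 -3.384
v -1.767 -1.659 -4.114
v -0.956 -0.995 -3.572
v -1.69 -1.587 -4.317
v -0.88 -0.923 -3.775
f 1 38 17
f 38 12 41
f 17 41 6
f 38 41 17
f 1 17 13
f 17 6 18
f 13 18 2
f 17 18 13
f 1 13 22
f 13 2 23
f 22 23 8
f 13 23 22
f 1 22 34
f 22 8 37
f 34 37 11
f 22 37 34
f 1 34 38
f 34 11 42
f 38 42 12
f 34 42 38
f 2 18 29
f 18 6 32
f 29 32 10
f 18 32 29
f 6 41 19
f 41 12 40
f 19 40 5
f 41 40 19
f 12 42 39
f 42 11 35
f 39 35 3
f 42 35 39
f 11 37 36
f 37 8 24
f 36 24 7
f 37 24 36
f 8 23 28
f 23 2 25
f 28 25 9
f 23 25 28
f 4 30 16
f 30 10 31
f 16 31 5
f 30 31 16
f 4 16 14
f 16 5 15
f 14 15 3
f 16 15 14
f 4 14 21
f 14 3 20
f 21 20 7
f 14 20 21
f 4 21 26
f 21 7 27
f 26 27 9
f 21 27 26
f 4 26 30
f 26 9 33
f 30 33 10
f 26 33 30
f 5 31 19
f 31 10 32
f 19 32 6
f 31 32 19
f 3 15 39
f 15 5 40
f 39 40 12
f 15 40 39
f 7 20 36
f 20 3 35
f 36 35 11
f 20 35 36
f 9 27 28
f 27 7 24
f 28 24 8
f 27 24 28
f 10 33 29
f 33 9 25
f 29 25 2
f 33 25 29
f 44 43 47
f 44 47 45
f 45 47 48
f 45 48 46
f 47 43 49
f 47 49 48
f 48 49 50
f 48 50 46
f 49 43 51
f 49 51 50
f 50 51 52
f 50 52 46
f 51 43 53
f 51 53 52
f 52 53 54
f 52 54 46
f 53 43 55
f 53 55 54
f 54 55 56
f 54 56 46
f 55 43 57
f 55 57 56
f 56 57 58
f 56 58 46
f 57 43 59
f 57 59 58
f 58 59 60
f 58 60 46
f 59 43 61
f 59 61 60
f 60 61 62
f 60 62 46
f 61 43 63
f 61 63 62
f 62 63 64
f 62 64 46
f 63 43 65
f 63 65 64
f 64 65 66
f 64 66 46
f 65 43 67
f 65 67 66
f 66 67 68
f 66 68 46
f 67 43 69
f 67 69 68
f 68 69 70
f 68 70 46
f 69 43 71
f 69 71 70
f 70 71 72
f 70 72 46
f 71 43 73
f 71 73 72
f 72 73 74
f 72 74 46
f 73 43 44
f 73 44 74
f 74 44 45
f 74 45 46



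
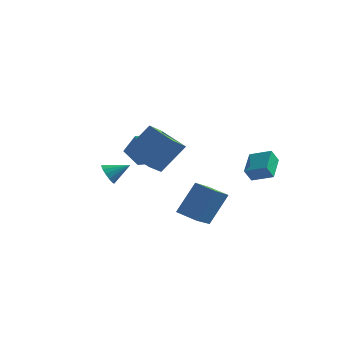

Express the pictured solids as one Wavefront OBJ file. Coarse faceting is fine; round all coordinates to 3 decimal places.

v 3.15 2.825 0.658
v 4.404 2.884 1.097
v 2.84 4.291 1.349
v 4.094 4.349 1.789
v 3.406 3.251 -0.129
v 4.66 3.309 0.311
v 3.096 4.716 0.563
v 4.35 4.775 1.002
v -0.527 -1.189 1.781
v -2.258 -0.509 2.432
v -0.358 -0.064 1.054
v -2.089 0.616 1.704
v 0.469 -0.256 3.456
v -1.262 0.424 4.106
v 0.638 0.869 2.728
v -1.093 1.549 3.379
v 3.174 -1.732 -1.491
v 3.135 -3.247 -0.677
v 1.941 -1.529 -1.173
v 1.901 -3.044 -0.359
v 3.799 -0.776 0.319
v 3.759 -2.291 1.133
v 2.565 -0.573 0.637
v 2.526 -2.088 1.451
v -3.099 4.482 1.835
v -2.179 4.384 0.977
v -4.061 2.896 0.983
v -3.141 2.798 0.125
v -2.912 2.512 1.333
v -2.317 3.493 1.859
v -3.923 3.787 0.101
v -3.328 4.768 0.627
v -2.688 3.955 -0.094
v -2.063 3.167 0.667
v -4.177 4.113 1.293
v -3.552 3.325 2.054
v -1.909 -3.155 1.696
v -1.489 -3.292 1.153
v -0.911 -2.585 2.324
v -1.631 -2.966 1.082
v -1.847 -2.691 1.176
v -2.08 -2.54 1.409
v -2.267 -2.554 1.719
v -2.358 -2.729 2.023
v -2.329 -3.019 2.239
v -2.187 -3.344 2.31
v -1.971 -3.62 2.216
v -1.738 -3.77 1.983
v -1.551 -3.756 1.673
v -1.46 -3.581 1.369
f 2 4 1
f 5 2 1
f 1 4 3
f 3 5 1
f 2 8 4
f 6 2 5
f 6 8 2
f 4 8 3
f 7 5 3
f 3 8 7
f 7 6 5
f 8 6 7
f 10 12 9
f 13 10 9
f 9 12 11
f 11 13 9
f 10 16 12
f 14 10 13
f 14 16 10
f 12 16 11
f 15 13 11
f 11 16 15
f 15 14 13
f 16 14 15
f 18 20 17
f 21 18 17
f 17 20 19
f 19 21 17
f 18 24 20
f 22 18 21
f 22 24 18
f 20 24 19
f 23 21 19
f 19 24 23
f 23 22 21
f 24 22 23
f 25 36 30
f 25 30 26
f 25 26 32
f 25 32 35
f 25 35 36
f 26 30 34
f 30 36 29
f 36 35 27
f 35 32 31
f 32 26 33
f 28 34 29
f 28 29 27
f 28 27 31
f 28 31 33
f 28 33 34
f 29 34 30
f 27 29 36
f 31 27 35
f 33 31 32
f 34 33 26
f 38 37 40
f 38 40 39
f 40 37 41
f 40 41 39
f 41 37 42
f 41 42 39
f 42 37 43
f 42 43 39
f 43 37 44
f 43 44 39
f 44 37 45
f 44 45 39
f 45 37 46
f 45 46 39
f 46 37 47
f 46 47 39
f 47 37 48
f 47 48 39
f 48 37 49
f 48 49 39
f 49 37 50
f 49 50 39
f 50 37 38
f 50 38 39



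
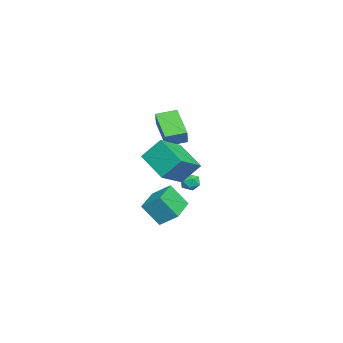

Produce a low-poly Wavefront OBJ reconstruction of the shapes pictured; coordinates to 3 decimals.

v -4.548 -2.755 -3.634
v -4.144 -2.252 -3.444
v -3.736 -3.188 -4.216
v -3.332 -2.685 -4.026
v -3.533 -3.144 -3.576
v -4.035 -2.876 -3.217
v -3.845 -2.564 -4.443
v -4.347 -2.296 -4.084
v -3.709 -2.134 -3.944
v -3.516 -2.492 -3.408
v -4.364 -2.948 -4.252
v -4.171 -3.306 -3.716
v -4.688 -4.858 0.509
v -3.957 -4.779 1.495
v -5.143 -3.653 0.75
v -4.411 -3.574 1.735
v -3.129 -4.026 -0.715
v -2.397 -3.947 0.27
v -3.583 -2.821 -0.475
v -2.852 -2.742 0.511
v 0.755 -3.154 -4.321
v 0.749 -4.16 -2.988
v 0.978 -2.092 -3.519
v 0.972 -3.098 -2.185
v 2.728 -3.422 -4.515
v 2.722 -4.428 -3.181
v 2.951 -2.36 -3.712
v 2.945 -3.366 -2.379
v 2.726 -2.205 -1.193
v 1.411 -3.549 -0.191
v 2.592 -1.158 0.036
v 1.277 -2.502 1.038
v 4.243 -3.038 -0.318
v 2.928 -4.382 0.684
v 4.109 -1.991 0.911
v 2.794 -3.335 1.913
f 1 12 6
f 1 6 2
f 1 2 8
f 1 8 11
f 1 11 12
f 2 6 10
f 6 12 5
f 12 11 3
f 11 8 7
f 8 2 9
f 4 10 5
f 4 5 3
f 4 3 7
f 4 7 9
f 4 9 10
f 5 10 6
f 3 5 12
f 7 3 11
f 9 7 8
f 10 9 2
f 14 16 13
f 17 14 13
f 13 16 15
f 15 17 13
f 14 20 16
f 18 14 17
f 18 20 14
f 16 20 15
f 19 17 15
f 15 20 19
f 19 18 17
f 20 18 19
f 22 24 21
f 25 22 21
f 21 24 23
f 23 25 21
f 22 28 24
f 26 22 25
f 26 28 22
f 24 28 23
f 27 25 23
f 23 28 27
f 27 26 25
f 28 26 27
f 30 32 29
f 33 30 29
f 29 32 31
f 31 33 29
f 30 36 32
f 34 30 33
f 34 36 30
f 32 36 31
f 35 33 31
f 31 36 35
f 35 34 33
f 36 34 35



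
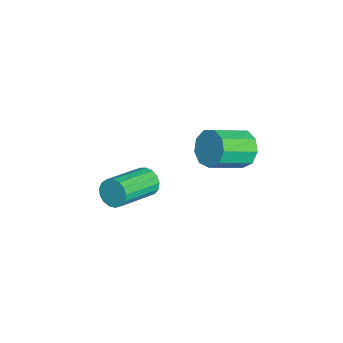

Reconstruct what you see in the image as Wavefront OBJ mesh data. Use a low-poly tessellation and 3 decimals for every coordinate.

v -0.707 -3.264 -2.692
v -0.342 -3.174 -3.223
v 1.031 -4.466 -2.498
v 0.667 -4.556 -1.968
v -0.241 -2.956 -3.025
v 1.132 -4.248 -2.301
v -0.247 -2.808 -2.751
v 1.127 -4.1 -2.027
v -0.358 -2.765 -2.464
v 1.016 -4.057 -1.74
v -0.549 -2.836 -2.229
v 0.825 -4.128 -1.504
v -0.776 -3.005 -2.1
v 0.598 -4.297 -1.375
v -0.987 -3.234 -2.107
v 0.386 -4.526 -1.382
v -1.134 -3.469 -2.247
v 0.239 -4.761 -1.523
v -1.183 -3.657 -2.49
v 0.19 -4.949 -1.766
v -1.123 -3.755 -2.779
v 0.25 -5.047 -2.055
v -0.968 -3.741 -3.048
v 0.406 -5.033 -2.324
v -0.752 -3.617 -3.236
v 0.621 -4.909 -2.511
v -0.527 -3.413 -3.299
v 0.847 -4.705 -2.574
v 1.583 0.162 1.444
v 2.156 0.126 0.872
v 2.809 -1.137 1.604
v 2.237 -1.102 2.176
v 2.323 0.453 1.287
v 2.976 -0.811 2.019
v 2.144 0.644 1.776
v 2.797 -0.62 2.508
v 1.702 0.609 2.109
v 2.356 -0.655 2.841
v 1.206 0.365 2.131
v 1.859 -0.899 2.863
v 0.885 0.026 1.832
v 1.539 -1.238 2.564
v 0.892 -0.249 1.351
v 1.545 -1.513 2.083
v 1.222 -0.332 0.914
v 1.875 -1.596 1.646
v 1.721 -0.184 0.724
v 2.374 -1.448 1.457
f 2 1 5
f 2 5 3
f 3 5 6
f 3 6 4
f 5 1 7
f 5 7 6
f 6 7 8
f 6 8 4
f 7 1 9
f 7 9 8
f 8 9 10
f 8 10 4
f 9 1 11
f 9 11 10
f 10 11 12
f 10 12 4
f 11 1 13
f 11 13 12
f 12 13 14
f 12 14 4
f 13 1 15
f 13 15 14
f 14 15 16
f 14 16 4
f 15 1 17
f 15 17 16
f 16 17 18
f 16 18 4
f 17 1 19
f 17 19 18
f 18 19 20
f 18 20 4
f 19 1 21
f 19 21 20
f 20 21 22
f 20 22 4
f 21 1 23
f 21 23 22
f 22 23 24
f 22 24 4
f 23 1 25
f 23 25 24
f 24 25 26
f 24 26 4
f 25 1 27
f 25 27 26
f 26 27 28
f 26 28 4
f 27 1 2
f 27 2 28
f 28 2 3
f 28 3 4
f 30 29 33
f 30 33 31
f 31 33 34
f 31 34 32
f 33 29 35
f 33 35 34
f 34 35 36
f 34 36 32
f 35 29 37
f 35 37 36
f 36 37 38
f 36 38 32
f 37 29 39
f 37 39 38
f 38 39 40
f 38 40 32
f 39 29 41
f 39 41 40
f 40 41 42
f 40 42 32
f 41 29 43
f 41 43 42
f 42 43 44
f 42 44 32
f 43 29 45
f 43 45 44
f 44 45 46
f 44 46 32
f 45 29 47
f 45 47 46
f 46 47 48
f 46 48 32
f 47 29 30
f 47 30 48
f 48 30 31
f 48 31 32



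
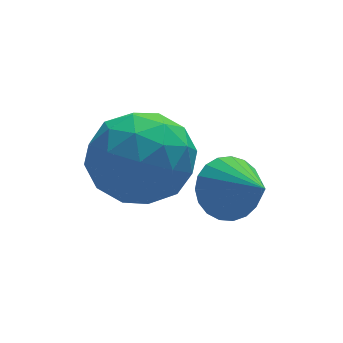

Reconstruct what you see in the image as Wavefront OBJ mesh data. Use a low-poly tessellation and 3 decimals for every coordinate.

v -0.643 1.328 2.485
v 0.386 1.441 3.13
v -1.166 -0.221 3.59
v -0.137 -0.108 4.235
v -1.013 0.736 4.33
v -0.69 1.693 3.647
v -0.09 -0.473 3.073
v 0.233 0.484 2.39
v 0.727 0.328 3.494
v 0.157 1.075 4.271
v -0.937 0.145 2.449
v -1.507 0.892 3.226
v -0.083 1.521 2.71
v -0.697 -0.301 4.01
v -1.212 0.195 4.065
v -0.608 0.262 4.445
v -0.715 1.669 3.014
v -0.11 1.735 3.394
v -0.933 1.32 4.099
v -0.67 -0.515 3.326
v -0.065 -0.449 3.706
v -0.172 0.958 2.275
v 0.432 1.025 2.655
v 0.153 -0.1 2.621
v 0.723 0.933 3.304
v 0.415 0.023 3.953
v 0.443 -0.192 3.27
v 0.633 0.371 2.868
v 0.387 1.372 3.761
v 0.08 0.462 4.41
v -0.435 0.957 4.466
v -0.245 1.52 4.064
v 0.588 0.718 3.974
v -0.86 0.758 2.31
v -1.167 -0.152 2.959
v -0.535 -0.3 2.656
v -0.345 0.263 2.254
v -1.195 1.197 2.767
v -1.503 0.287 3.416
v -1.413 0.849 3.852
v -1.223 1.412 3.45
v -1.368 0.502 2.746
v 1.116 -0.496 2.844
v 1.633 -0.722 2.291
v 1.464 -1.584 3.616
v 1.817 -0.528 2.482
v 1.88 -0.328 2.735
v 1.81 -0.157 3.007
v 1.621 -0.045 3.251
v 1.344 -0.011 3.424
v 1.027 -0.06 3.497
v 0.726 -0.185 3.457
v 0.492 -0.364 3.311
v 0.366 -0.565 3.084
v 0.37 -0.754 2.815
v 0.502 -0.899 2.552
v 0.741 -0.974 2.339
v 1.044 -0.966 2.213
v 1.36 -0.877 2.196
f 1 38 17
f 38 12 41
f 17 41 6
f 38 41 17
f 1 17 13
f 17 6 18
f 13 18 2
f 17 18 13
f 1 13 22
f 13 2 23
f 22 23 8
f 13 23 22
f 1 22 34
f 22 8 37
f 34 37 11
f 22 37 34
f 1 34 38
f 34 11 42
f 38 42 12
f 34 42 38
f 2 18 29
f 18 6 32
f 29 32 10
f 18 32 29
f 6 41 19
f 41 12 40
f 19 40 5
f 41 40 19
f 12 42 39
f 42 11 35
f 39 35 3
f 42 35 39
f 11 37 36
f 37 8 24
f 36 24 7
f 37 24 36
f 8 23 28
f 23 2 25
f 28 25 9
f 23 25 28
f 4 30 16
f 30 10 31
f 16 31 5
f 30 31 16
f 4 16 14
f 16 5 15
f 14 15 3
f 16 15 14
f 4 14 21
f 14 3 20
f 21 20 7
f 14 20 21
f 4 21 26
f 21 7 27
f 26 27 9
f 21 27 26
f 4 26 30
f 26 9 33
f 30 33 10
f 26 33 30
f 5 31 19
f 31 10 32
f 19 32 6
f 31 32 19
f 3 15 39
f 15 5 40
f 39 40 12
f 15 40 39
f 7 20 36
f 20 3 35
f 36 35 11
f 20 35 36
f 9 27 28
f 27 7 24
f 28 24 8
f 27 24 28
f 10 33 29
f 33 9 25
f 29 25 2
f 33 25 29
f 44 43 46
f 44 46 45
f 46 43 47
f 46 47 45
f 47 43 48
f 47 48 45
f 48 43 49
f 48 49 45
f 49 43 50
f 49 50 45
f 50 43 51
f 50 51 45
f 51 43 52
f 51 52 45
f 52 43 53
f 52 53 45
f 53 43 54
f 53 54 45
f 54 43 55
f 54 55 45
f 55 43 56
f 55 56 45
f 56 43 57
f 56 57 45
f 57 43 58
f 57 58 45
f 58 43 59
f 58 59 45
f 59 43 44
f 59 44 45



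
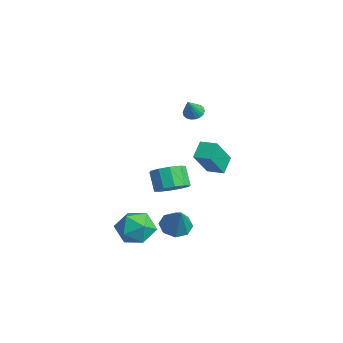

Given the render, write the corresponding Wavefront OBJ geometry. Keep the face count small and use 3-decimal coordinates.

v -1.322 3.616 -2.677
v -0.522 2.503 -1.007
v -1.991 4.267 -1.922
v -1.19 3.154 -0.253
v -0.55 4.306 -2.587
v 0.251 3.193 -0.918
v -1.218 4.957 -1.833
v -0.418 3.844 -0.163
v 2.271 -1.101 -3.819
v 2.921 -1.337 -2.853
v 3.039 -2.623 -4.707
v 3.689 -2.859 -3.741
v 2.51 -3.006 -3.714
v 2.035 -2.065 -3.166
v 3.925 -1.895 -4.394
v 3.45 -0.954 -3.846
v 3.943 -1.828 -3.208
v 3.069 -2.514 -2.788
v 2.891 -1.446 -4.772
v 2.017 -2.132 -4.352
v 1.816 0.657 -4.689
v 2.526 0.374 -5.202
v 2.864 0.563 -3.191
v 2.5 1.075 -5.141
v 2.074 1.531 -4.814
v 1.497 1.475 -4.415
v 1.107 0.939 -4.176
v 1.133 0.238 -4.237
v 1.559 -0.218 -4.564
v 2.136 -0.161 -4.963
v -0.228 2.411 2.563
v 0.23 2.796 2.511
v 0.368 1.849 3.637
v 0.061 2.926 2.673
v -0.164 2.953 2.813
v -0.403 2.874 2.903
v -0.606 2.703 2.926
v -0.735 2.474 2.878
v -0.763 2.233 2.767
v -0.685 2.027 2.616
v -0.517 1.897 2.454
v -0.291 1.869 2.314
v -0.053 1.949 2.224
v 0.151 2.12 2.201
v 0.28 2.349 2.249
v 0.308 2.59 2.36
v 2.038 0.386 -1.774
v 2.745 0.833 -1.263
v 1.97 0.84 -0.195
v 1.262 0.394 -0.706
v 2.399 1.26 -1.518
v 1.624 1.268 -0.449
v 1.916 1.354 -1.87
v 1.14 1.361 -0.801
v 1.478 1.078 -2.185
v 0.703 1.085 -1.117
v 1.255 0.538 -2.344
v 0.479 0.545 -1.276
v 1.33 -0.06 -2.285
v 0.555 -0.053 -1.217
v 1.676 -0.488 -2.031
v 0.901 -0.48 -0.962
v 2.16 -0.581 -1.679
v 1.384 -0.574 -0.61
v 2.597 -0.305 -1.363
v 1.822 -0.298 -0.295
v 2.821 0.235 -1.204
v 2.045 0.242 -0.136
f 2 4 1
f 5 2 1
f 1 4 3
f 3 5 1
f 2 8 4
f 6 2 5
f 6 8 2
f 4 8 3
f 7 5 3
f 3 8 7
f 7 6 5
f 8 6 7
f 9 20 14
f 9 14 10
f 9 10 16
f 9 16 19
f 9 19 20
f 10 14 18
f 14 20 13
f 20 19 11
f 19 16 15
f 16 10 17
f 12 18 13
f 12 13 11
f 12 11 15
f 12 15 17
f 12 17 18
f 13 18 14
f 11 13 20
f 15 11 19
f 17 15 16
f 18 17 10
f 22 21 24
f 22 24 23
f 24 21 25
f 24 25 23
f 25 21 26
f 25 26 23
f 26 21 27
f 26 27 23
f 27 21 28
f 27 28 23
f 28 21 29
f 28 29 23
f 29 21 30
f 29 30 23
f 30 21 22
f 30 22 23
f 32 31 34
f 32 34 33
f 34 31 35
f 34 35 33
f 35 31 36
f 35 36 33
f 36 31 37
f 36 37 33
f 37 31 38
f 37 38 33
f 38 31 39
f 38 39 33
f 39 31 40
f 39 40 33
f 40 31 41
f 40 41 33
f 41 31 42
f 41 42 33
f 42 31 43
f 42 43 33
f 43 31 44
f 43 44 33
f 44 31 45
f 44 45 33
f 45 31 46
f 45 46 33
f 46 31 32
f 46 32 33
f 48 47 51
f 48 51 49
f 49 51 52
f 49 52 50
f 51 47 53
f 51 53 52
f 52 53 54
f 52 54 50
f 53 47 55
f 53 55 54
f 54 55 56
f 54 56 50
f 55 47 57
f 55 57 56
f 56 57 58
f 56 58 50
f 57 47 59
f 57 59 58
f 58 59 60
f 58 60 50
f 59 47 61
f 59 61 60
f 60 61 62
f 60 62 50
f 61 47 63
f 61 63 62
f 62 63 64
f 62 64 50
f 63 47 65
f 63 65 64
f 64 65 66
f 64 66 50
f 65 47 67
f 65 67 66
f 66 67 68
f 66 68 50
f 67 47 48
f 67 48 68
f 68 48 49
f 68 49 50



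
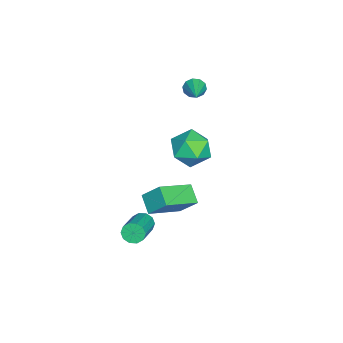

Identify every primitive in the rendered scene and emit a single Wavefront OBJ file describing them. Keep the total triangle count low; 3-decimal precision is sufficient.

v 1.82 0.203 3.316
v 2.716 -0.087 2.803
v 0.944 -1.053 2.497
v 1.84 -1.343 1.984
v 1.749 -1.509 3.04
v 2.29 -0.733 3.546
v 1.37 -0.407 1.754
v 1.911 0.369 2.26
v 2.438 -0.464 1.838
v 2.672 -1.145 2.632
v 0.988 0.005 2.668
v 1.222 -0.676 3.462
v 2.191 -2.751 -3.055
v 2.428 -2.513 -3.527
v 4.045 -2.55 -2.738
v 3.809 -2.789 -2.265
v 2.327 -2.248 -3.308
v 3.944 -2.285 -2.519
v 2.174 -2.175 -2.992
v 3.791 -2.212 -2.203
v 2.028 -2.323 -2.7
v 3.645 -2.36 -1.91
v 1.944 -2.634 -2.543
v 3.562 -2.671 -1.754
v 1.955 -2.99 -2.582
v 3.572 -3.027 -1.793
v 2.056 -3.255 -2.801
v 3.673 -3.292 -2.012
v 2.209 -3.328 -3.117
v 3.826 -3.365 -2.328
v 2.355 -3.18 -3.41
v 3.972 -3.217 -2.62
v 2.438 -2.869 -3.566
v 4.056 -2.906 -2.777
v -2.274 -1.317 3.351
v -2.022 -1.508 2.876
v -0.806 -0.923 3.969
v -2.095 -1.166 2.831
v -2.236 -0.882 2.984
v -2.391 -0.764 3.278
v -2.501 -0.857 3.599
v -2.525 -1.126 3.826
v -2.452 -1.468 3.871
v -2.311 -1.752 3.717
v -2.156 -1.87 3.424
v -2.046 -1.777 3.103
v -0.546 -1.934 -3.157
v 0.875 -3.114 -2.268
v -0.413 -1.051 -2.198
v 1.009 -2.231 -1.31
v 0.231 -1.429 -3.73
v 1.653 -2.609 -2.842
v 0.365 -0.546 -2.772
v 1.786 -1.726 -1.883
f 1 12 6
f 1 6 2
f 1 2 8
f 1 8 11
f 1 11 12
f 2 6 10
f 6 12 5
f 12 11 3
f 11 8 7
f 8 2 9
f 4 10 5
f 4 5 3
f 4 3 7
f 4 7 9
f 4 9 10
f 5 10 6
f 3 5 12
f 7 3 11
f 9 7 8
f 10 9 2
f 14 13 17
f 14 17 15
f 15 17 18
f 15 18 16
f 17 13 19
f 17 19 18
f 18 19 20
f 18 20 16
f 19 13 21
f 19 21 20
f 20 21 22
f 20 22 16
f 21 13 23
f 21 23 22
f 22 23 24
f 22 24 16
f 23 13 25
f 23 25 24
f 24 25 26
f 24 26 16
f 25 13 27
f 25 27 26
f 26 27 28
f 26 28 16
f 27 13 29
f 27 29 28
f 28 29 30
f 28 30 16
f 29 13 31
f 29 31 30
f 30 31 32
f 30 32 16
f 31 13 33
f 31 33 32
f 32 33 34
f 32 34 16
f 33 13 14
f 33 14 34
f 34 14 15
f 34 15 16
f 36 35 38
f 36 38 37
f 38 35 39
f 38 39 37
f 39 35 40
f 39 40 37
f 40 35 41
f 40 41 37
f 41 35 42
f 41 42 37
f 42 35 43
f 42 43 37
f 43 35 44
f 43 44 37
f 44 35 45
f 44 45 37
f 45 35 46
f 45 46 37
f 46 35 36
f 46 36 37
f 48 50 47
f 51 48 47
f 47 50 49
f 49 51 47
f 48 54 50
f 52 48 51
f 52 54 48
f 50 54 49
f 53 51 49
f 49 54 53
f 53 52 51
f 54 52 53



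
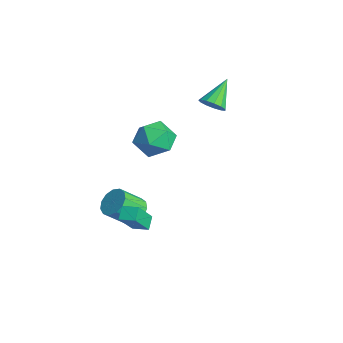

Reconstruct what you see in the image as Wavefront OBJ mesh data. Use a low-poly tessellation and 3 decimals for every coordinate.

v -1.21 -1.702 -2.836
v -0.619 -2.628 -1.397
v -0.607 -1.043 -2.659
v -0.016 -1.969 -1.221
v -0.644 -2.091 -3.319
v -0.053 -3.017 -1.881
v -0.041 -1.432 -3.143
v 0.55 -2.358 -1.704
v -2.36 0.335 0.747
v -1.424 0.238 1.523
v -3.516 -0.638 2.017
v -2.58 -0.735 2.793
v -3.086 0.354 2.582
v -2.372 0.956 1.797
v -2.568 -1.356 1.743
v -1.854 -0.754 0.958
v -1.553 -0.807 2.139
v -1.873 0.249 2.657
v -3.067 -0.649 0.883
v -3.387 0.407 1.401
v -2.683 -1.246 -3.784
v -2.047 -1.673 -4.237
v -2.041 -2.841 -3.129
v -2.677 -2.414 -2.676
v -1.811 -1.368 -3.917
v -1.806 -2.535 -2.808
v -1.852 -1.024 -3.554
v -1.847 -2.191 -2.446
v -2.157 -0.75 -3.264
v -2.152 -1.918 -2.156
v -2.629 -0.634 -3.14
v -2.623 -1.802 -2.032
v -3.118 -0.713 -3.22
v -3.112 -1.881 -2.112
v -3.469 -0.96 -3.479
v -3.463 -2.128 -2.371
v -3.57 -1.299 -3.835
v -3.564 -2.467 -2.727
v -3.389 -1.62 -4.175
v -3.384 -2.788 -3.067
v -2.985 -1.823 -4.391
v -2.979 -2.991 -3.282
v -2.484 -1.843 -4.414
v -2.479 -3.011 -3.306
v -3.312 3.253 2.891
v -2.715 3.738 2.843
v -4.168 4.427 4.069
v -2.991 3.852 2.528
v -3.369 3.776 2.329
v -3.729 3.534 2.308
v -3.956 3.203 2.472
v -3.979 2.888 2.77
v -3.789 2.689 3.106
v -3.449 2.669 3.374
v -3.064 2.835 3.488
v -2.759 3.133 3.413
v -2.628 3.47 3.173
f 2 4 1
f 5 2 1
f 1 4 3
f 3 5 1
f 2 8 4
f 6 2 5
f 6 8 2
f 4 8 3
f 7 5 3
f 3 8 7
f 7 6 5
f 8 6 7
f 9 20 14
f 9 14 10
f 9 10 16
f 9 16 19
f 9 19 20
f 10 14 18
f 14 20 13
f 20 19 11
f 19 16 15
f 16 10 17
f 12 18 13
f 12 13 11
f 12 11 15
f 12 15 17
f 12 17 18
f 13 18 14
f 11 13 20
f 15 11 19
f 17 15 16
f 18 17 10
f 22 21 25
f 22 25 23
f 23 25 26
f 23 26 24
f 25 21 27
f 25 27 26
f 26 27 28
f 26 28 24
f 27 21 29
f 27 29 28
f 28 29 30
f 28 30 24
f 29 21 31
f 29 31 30
f 30 31 32
f 30 32 24
f 31 21 33
f 31 33 32
f 32 33 34
f 32 34 24
f 33 21 35
f 33 35 34
f 34 35 36
f 34 36 24
f 35 21 37
f 35 37 36
f 36 37 38
f 36 38 24
f 37 21 39
f 37 39 38
f 38 39 40
f 38 40 24
f 39 21 41
f 39 41 40
f 40 41 42
f 40 42 24
f 41 21 43
f 41 43 42
f 42 43 44
f 42 44 24
f 43 21 22
f 43 22 44
f 44 22 23
f 44 23 24
f 46 45 48
f 46 48 47
f 48 45 49
f 48 49 47
f 49 45 50
f 49 50 47
f 50 45 51
f 50 51 47
f 51 45 52
f 51 52 47
f 52 45 53
f 52 53 47
f 53 45 54
f 53 54 47
f 54 45 55
f 54 55 47
f 55 45 56
f 55 56 47
f 56 45 57
f 56 57 47
f 57 45 46
f 57 46 47



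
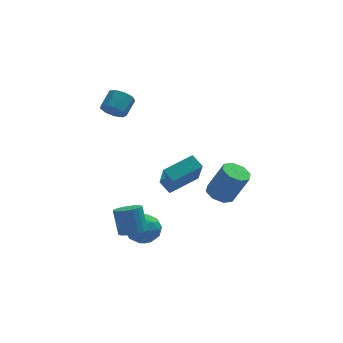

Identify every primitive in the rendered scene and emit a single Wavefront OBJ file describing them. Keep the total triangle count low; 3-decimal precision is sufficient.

v -3.492 -2.407 -1.97
v -3.065 -1.849 -2.167
v -3.261 -1.234 -0.846
v -3.688 -1.793 -0.65
v -3.361 -1.749 -2.257
v -3.556 -1.134 -0.937
v -3.683 -1.78 -2.291
v -3.878 -1.165 -0.97
v -3.967 -1.935 -2.261
v -4.162 -1.32 -0.94
v -4.157 -2.183 -2.173
v -4.352 -1.568 -0.852
v -4.215 -2.476 -2.045
v -4.411 -1.861 -0.725
v -4.13 -2.756 -1.903
v -4.326 -2.141 -0.582
v -3.919 -2.966 -1.774
v -4.115 -2.351 -0.453
v -3.624 -3.066 -1.683
v -3.819 -2.451 -0.363
v -3.302 -3.035 -1.65
v -3.497 -2.42 -0.329
v -3.018 -2.88 -1.68
v -3.213 -2.265 -0.359
v -2.828 -2.632 -1.768
v -3.023 -2.017 -0.447
v -2.769 -2.339 -1.895
v -2.965 -1.724 -0.575
v -2.854 -2.059 -2.038
v -3.05 -1.444 -0.717
v 0.996 -0.697 -0.706
v 1.557 -1.151 -1.029
v 2.344 -1.396 0.683
v 1.784 -0.943 1.006
v 1.711 -0.566 -1.016
v 2.498 -0.811 0.696
v 1.446 -0.059 -0.821
v 2.234 -0.304 0.89
v 0.918 0.075 -0.559
v 1.706 -0.17 1.152
v 0.436 -0.244 -0.383
v 1.223 -0.489 1.329
v 0.282 -0.829 -0.396
v 1.069 -1.074 1.316
v 0.546 -1.336 -0.59
v 1.334 -1.581 1.121
v 1.074 -1.47 -0.852
v 1.862 -1.715 0.859
v -3.94 2.735 3.58
v -3.463 2.835 3.036
v -2.944 3.626 3.636
v -3.42 3.525 4.18
v -3.856 3.138 2.977
v -3.337 3.928 3.577
v -4.288 3.252 3.2
v -3.769 4.042 3.801
v -4.557 3.124 3.601
v -4.038 3.914 4.201
v -4.537 2.814 3.992
v -4.018 3.604 4.592
v -4.237 2.467 4.19
v -3.718 3.257 4.79
v -3.798 2.245 4.103
v -3.279 3.036 4.703
v -3.426 2.253 3.77
v -2.907 3.043 4.371
v -3.293 2.486 3.349
v -2.774 3.276 3.949
v -1.536 3.388 -2.343
v -1.482 2.183 -0.637
v 0.059 4.161 -1.849
v 0.113 2.956 -0.142
v -1.093 2.764 -2.798
v -1.039 1.559 -1.091
v 0.502 3.537 -2.303
v 0.556 2.332 -0.597
v -3.342 -0.376 -2.553
v -2.377 -0.4 -2.486
v -3.363 -1.92 -2.814
v -2.398 -1.944 -2.747
v -2.933 -1.766 -1.961
v -2.92 -0.813 -1.8
v -2.82 -1.507 -3.5
v -2.807 -0.554 -3.339
v -2.055 -1.099 -3.072
v -2.124 -1.26 -2.12
v -3.616 -1.06 -3.18
v -3.685 -1.221 -2.228
v -2.858 -0.253 -2.497
v -2.882 -2.067 -2.803
v -3.196 -1.963 -2.341
v -2.629 -1.977 -2.302
v -3.177 -0.495 -2.093
v -2.61 -0.509 -2.054
v -2.936 -1.312 -1.745
v -3.13 -1.811 -3.246
v -2.563 -1.825 -3.207
v -3.111 -0.343 -2.998
v -2.544 -0.357 -2.959
v -2.804 -1.008 -3.555
v -2.101 -0.678 -2.802
v -2.113 -1.585 -2.955
v -2.361 -1.329 -3.398
v -2.354 -0.768 -3.303
v -2.142 -0.772 -2.242
v -2.154 -1.679 -2.396
v -2.469 -1.575 -1.934
v -2.461 -1.014 -1.839
v -1.952 -1.183 -2.587
v -3.586 -0.641 -2.904
v -3.598 -1.548 -3.058
v -3.279 -1.306 -3.461
v -3.271 -0.745 -3.366
v -3.627 -0.735 -2.345
v -3.639 -1.642 -2.498
v -3.386 -1.552 -1.997
v -3.379 -0.991 -1.902
v -3.788 -1.137 -2.713
f 2 1 5
f 2 5 3
f 3 5 6
f 3 6 4
f 5 1 7
f 5 7 6
f 6 7 8
f 6 8 4
f 7 1 9
f 7 9 8
f 8 9 10
f 8 10 4
f 9 1 11
f 9 11 10
f 10 11 12
f 10 12 4
f 11 1 13
f 11 13 12
f 12 13 14
f 12 14 4
f 13 1 15
f 13 15 14
f 14 15 16
f 14 16 4
f 15 1 17
f 15 17 16
f 16 17 18
f 16 18 4
f 17 1 19
f 17 19 18
f 18 19 20
f 18 20 4
f 19 1 21
f 19 21 20
f 20 21 22
f 20 22 4
f 21 1 23
f 21 23 22
f 22 23 24
f 22 24 4
f 23 1 25
f 23 25 24
f 24 25 26
f 24 26 4
f 25 1 27
f 25 27 26
f 26 27 28
f 26 28 4
f 27 1 29
f 27 29 28
f 28 29 30
f 28 30 4
f 29 1 2
f 29 2 30
f 30 2 3
f 30 3 4
f 32 31 35
f 32 35 33
f 33 35 36
f 33 36 34
f 35 31 37
f 35 37 36
f 36 37 38
f 36 38 34
f 37 31 39
f 37 39 38
f 38 39 40
f 38 40 34
f 39 31 41
f 39 41 40
f 40 41 42
f 40 42 34
f 41 31 43
f 41 43 42
f 42 43 44
f 42 44 34
f 43 31 45
f 43 45 44
f 44 45 46
f 44 46 34
f 45 31 47
f 45 47 46
f 46 47 48
f 46 48 34
f 47 31 32
f 47 32 48
f 48 32 33
f 48 33 34
f 50 49 53
f 50 53 51
f 51 53 54
f 51 54 52
f 53 49 55
f 53 55 54
f 54 55 56
f 54 56 52
f 55 49 57
f 55 57 56
f 56 57 58
f 56 58 52
f 57 49 59
f 57 59 58
f 58 59 60
f 58 60 52
f 59 49 61
f 59 61 60
f 60 61 62
f 60 62 52
f 61 49 63
f 61 63 62
f 62 63 64
f 62 64 52
f 63 49 65
f 63 65 64
f 64 65 66
f 64 66 52
f 65 49 67
f 65 67 66
f 66 67 68
f 66 68 52
f 67 49 50
f 67 50 68
f 68 50 51
f 68 51 52
f 70 72 69
f 73 70 69
f 69 72 71
f 71 73 69
f 70 76 72
f 74 70 73
f 74 76 70
f 72 76 71
f 75 73 71
f 71 76 75
f 75 74 73
f 76 74 75
f 77 114 93
f 114 88 117
f 93 117 82
f 114 117 93
f 77 93 89
f 93 82 94
f 89 94 78
f 93 94 89
f 77 89 98
f 89 78 99
f 98 99 84
f 89 99 98
f 77 98 110
f 98 84 113
f 110 113 87
f 98 113 110
f 77 110 114
f 110 87 118
f 114 118 88
f 110 118 114
f 78 94 105
f 94 82 108
f 105 108 86
f 94 108 105
f 82 117 95
f 117 88 116
f 95 116 81
f 117 116 95
f 88 118 115
f 118 87 111
f 115 111 79
f 118 111 115
f 87 113 112
f 113 84 100
f 112 100 83
f 113 100 112
f 84 99 104
f 99 78 101
f 104 101 85
f 99 101 104
f 80 106 92
f 106 86 107
f 92 107 81
f 106 107 92
f 80 92 90
f 92 81 91
f 90 91 79
f 92 91 90
f 80 90 97
f 90 79 96
f 97 96 83
f 90 96 97
f 80 97 102
f 97 83 103
f 102 103 85
f 97 103 102
f 80 102 106
f 102 85 109
f 106 109 86
f 102 109 106
f 81 107 95
f 107 86 108
f 95 108 82
f 107 108 95
f 79 91 115
f 91 81 116
f 115 116 88
f 91 116 115
f 83 96 112
f 96 79 111
f 112 111 87
f 96 111 112
f 85 103 104
f 103 83 100
f 104 100 84
f 103 100 104
f 86 109 105
f 109 85 101
f 105 101 78
f 109 101 105

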